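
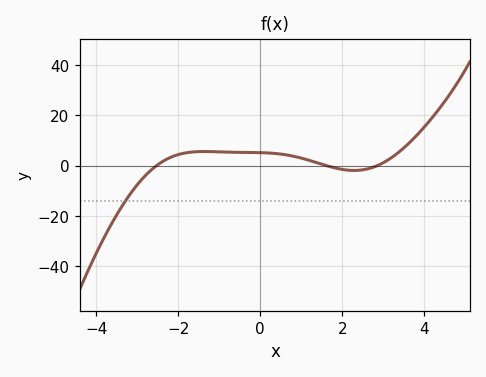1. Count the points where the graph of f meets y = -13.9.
1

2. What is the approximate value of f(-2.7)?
-2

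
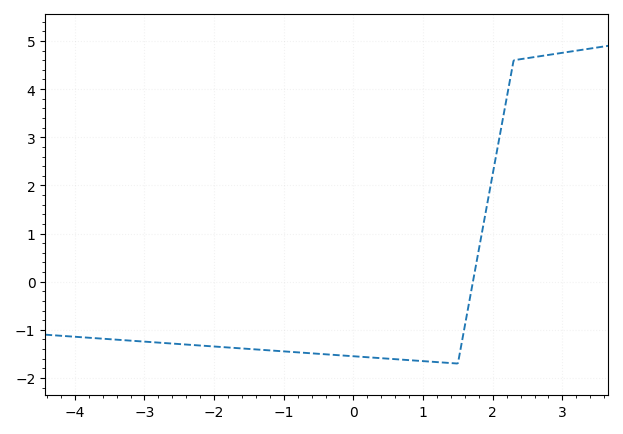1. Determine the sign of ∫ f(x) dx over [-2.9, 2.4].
negative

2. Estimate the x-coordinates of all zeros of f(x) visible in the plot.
1.8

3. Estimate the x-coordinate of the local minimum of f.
1.4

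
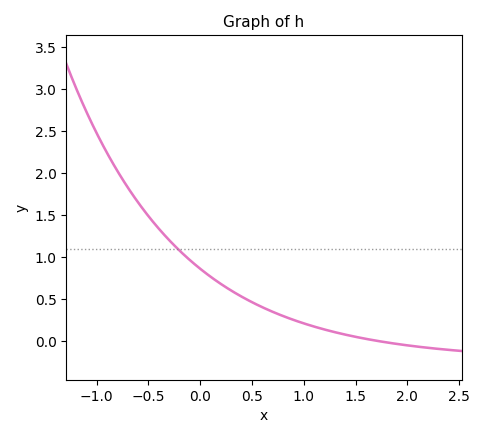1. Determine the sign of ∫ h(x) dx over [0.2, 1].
positive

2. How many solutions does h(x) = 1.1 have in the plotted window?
1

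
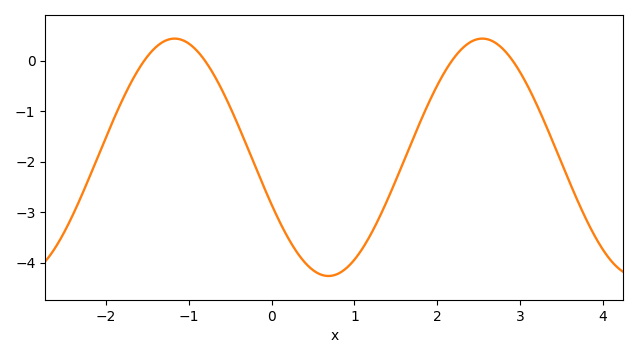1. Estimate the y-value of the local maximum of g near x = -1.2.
0.44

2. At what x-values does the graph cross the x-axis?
-1.54, -0.804, 2.18, 2.91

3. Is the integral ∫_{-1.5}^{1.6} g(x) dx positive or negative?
negative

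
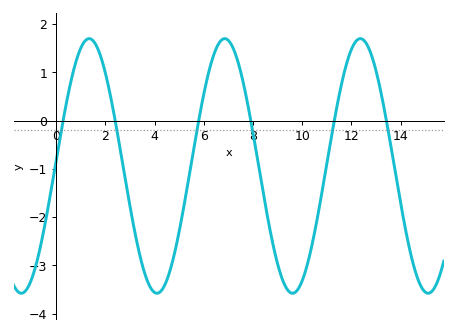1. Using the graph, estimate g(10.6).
-2.07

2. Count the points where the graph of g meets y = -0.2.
6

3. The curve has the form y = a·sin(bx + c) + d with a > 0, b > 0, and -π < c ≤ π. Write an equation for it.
y = 2.64sin(1.14x + 0.04) - 0.94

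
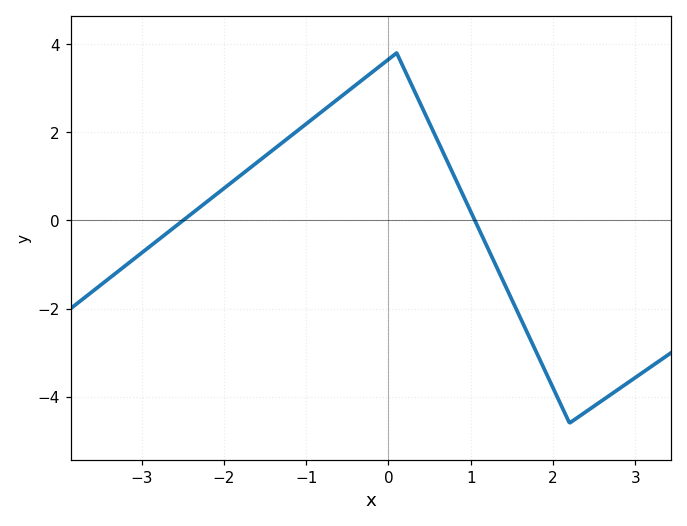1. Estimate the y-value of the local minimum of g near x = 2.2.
-4.6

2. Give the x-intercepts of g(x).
-2.5, 1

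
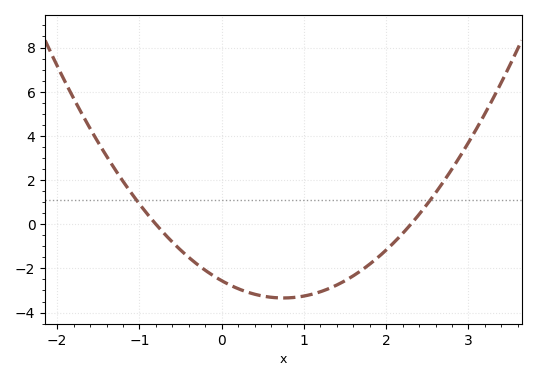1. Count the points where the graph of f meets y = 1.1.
2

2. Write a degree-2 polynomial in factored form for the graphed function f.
y = 1.39(x + 0.8)(x - 2.3)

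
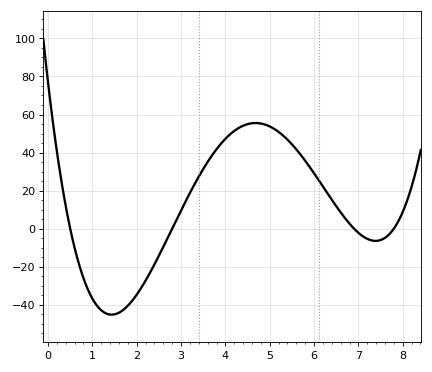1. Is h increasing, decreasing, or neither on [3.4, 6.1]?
neither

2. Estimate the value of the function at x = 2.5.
-14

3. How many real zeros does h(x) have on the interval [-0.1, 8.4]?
4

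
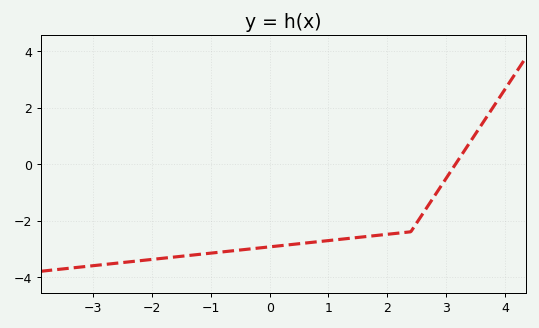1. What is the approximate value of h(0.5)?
-2.82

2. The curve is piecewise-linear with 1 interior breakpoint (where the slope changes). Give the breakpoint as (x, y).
(2.4, -2.4)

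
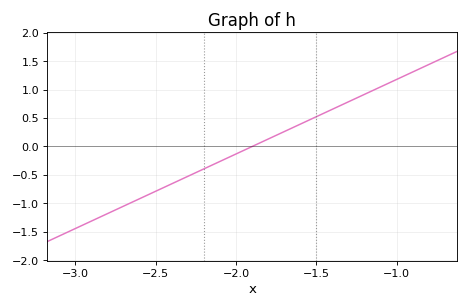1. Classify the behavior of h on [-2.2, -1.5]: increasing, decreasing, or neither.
increasing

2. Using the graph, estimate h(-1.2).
0.9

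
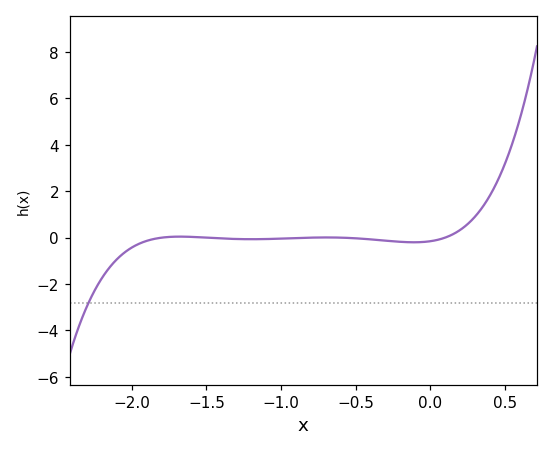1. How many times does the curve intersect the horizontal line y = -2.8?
1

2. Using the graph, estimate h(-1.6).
0.033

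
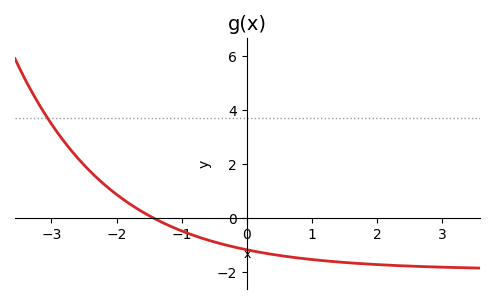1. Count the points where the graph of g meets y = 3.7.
1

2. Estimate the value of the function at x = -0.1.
-1.2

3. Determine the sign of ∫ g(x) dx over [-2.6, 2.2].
negative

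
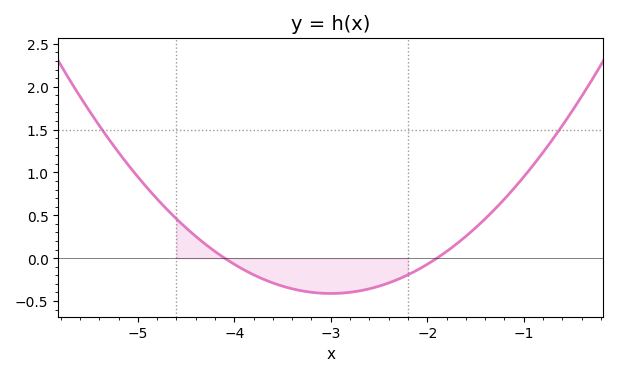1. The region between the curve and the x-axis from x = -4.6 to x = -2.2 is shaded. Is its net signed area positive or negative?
negative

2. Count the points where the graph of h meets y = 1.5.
2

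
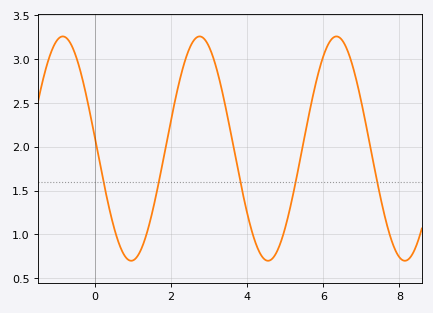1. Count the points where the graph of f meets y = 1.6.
5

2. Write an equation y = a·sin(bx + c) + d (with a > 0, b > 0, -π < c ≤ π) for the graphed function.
y = 1.28sin(1.8x + 3) + 1.98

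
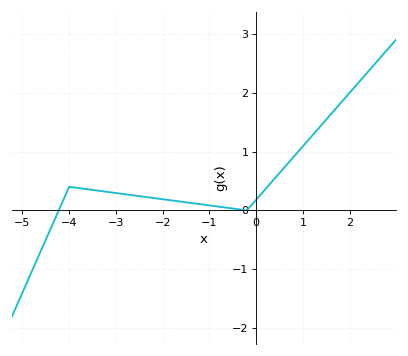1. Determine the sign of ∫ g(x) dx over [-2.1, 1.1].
positive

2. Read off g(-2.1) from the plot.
0.2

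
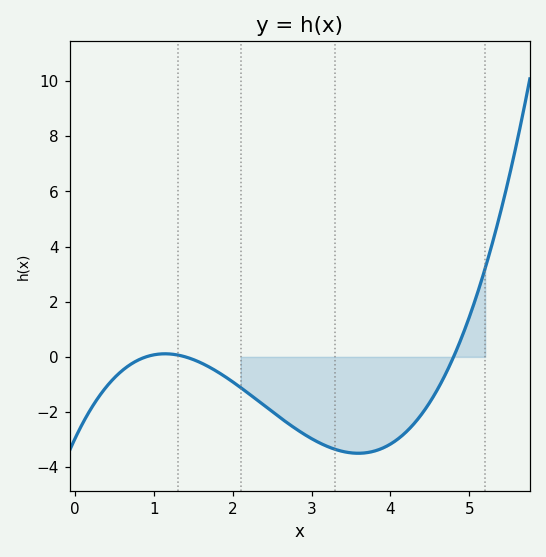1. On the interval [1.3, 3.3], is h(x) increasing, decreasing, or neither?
decreasing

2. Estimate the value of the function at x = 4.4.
-2.06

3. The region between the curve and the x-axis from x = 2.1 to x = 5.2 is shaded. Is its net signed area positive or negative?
negative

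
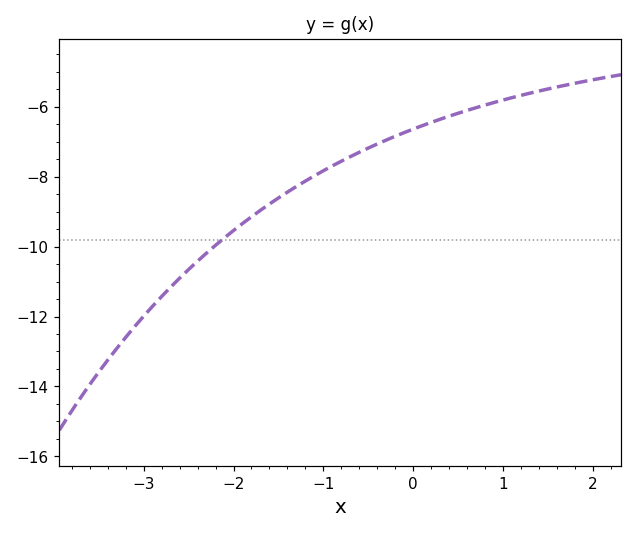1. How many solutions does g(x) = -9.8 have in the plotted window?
1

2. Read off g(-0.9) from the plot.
-7.69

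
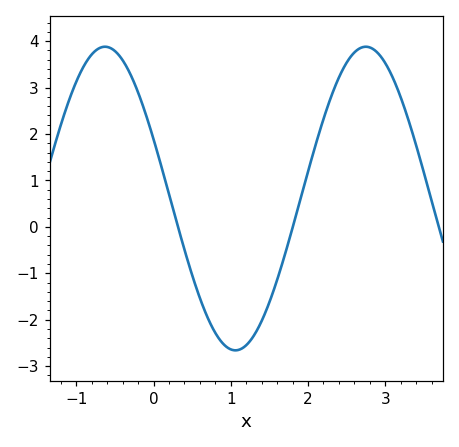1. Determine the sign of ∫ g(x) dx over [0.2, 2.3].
negative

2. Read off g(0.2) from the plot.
0.702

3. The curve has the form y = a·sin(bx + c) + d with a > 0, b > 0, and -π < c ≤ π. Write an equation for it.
y = 3.27sin(1.86x + 2.74) + 0.61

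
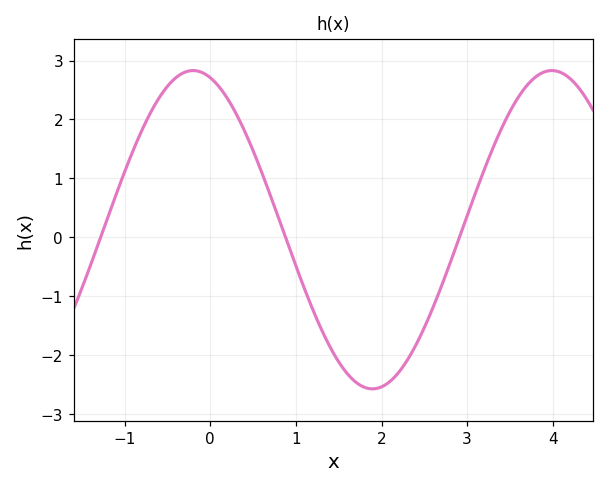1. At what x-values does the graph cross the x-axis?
-1.3, 0.9, 2.9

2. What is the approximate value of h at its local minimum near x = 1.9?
-2.6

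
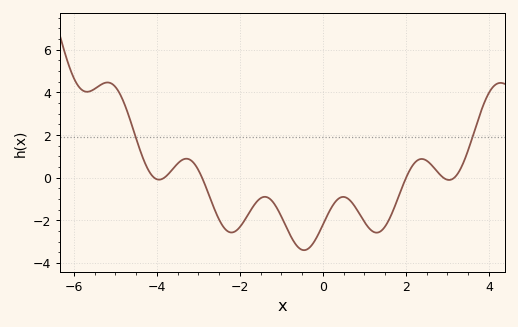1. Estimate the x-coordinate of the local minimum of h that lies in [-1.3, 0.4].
-0.455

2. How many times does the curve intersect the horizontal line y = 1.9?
2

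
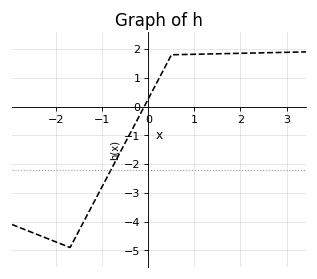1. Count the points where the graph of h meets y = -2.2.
1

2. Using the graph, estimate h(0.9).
1.8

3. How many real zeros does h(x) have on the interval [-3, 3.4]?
1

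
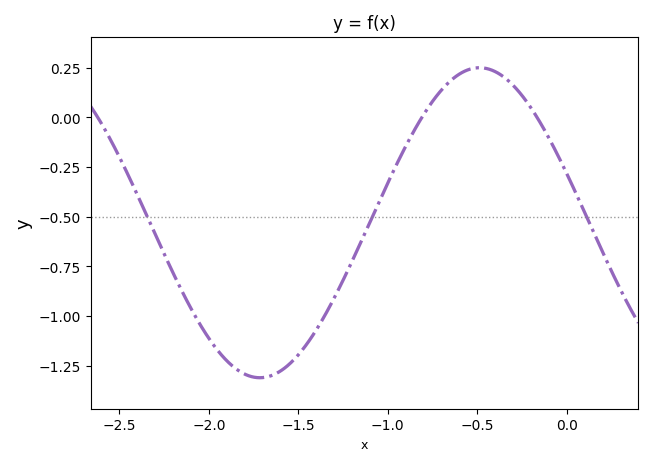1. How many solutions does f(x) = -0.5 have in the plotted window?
3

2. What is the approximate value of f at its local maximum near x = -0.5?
0.25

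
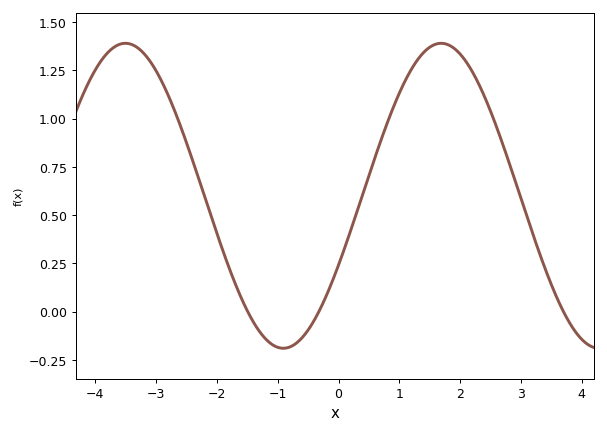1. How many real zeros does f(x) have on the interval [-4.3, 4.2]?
3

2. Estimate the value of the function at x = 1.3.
1.3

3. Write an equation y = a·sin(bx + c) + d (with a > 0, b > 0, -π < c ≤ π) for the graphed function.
y = 0.79sin(1.21x - 0.472) + 0.6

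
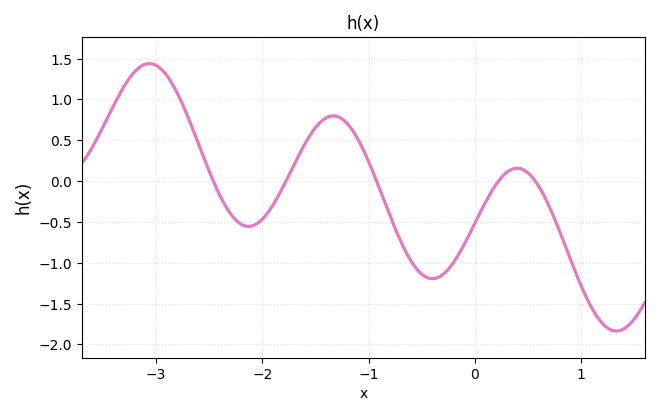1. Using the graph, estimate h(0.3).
0.107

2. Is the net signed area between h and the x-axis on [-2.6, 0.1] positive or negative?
negative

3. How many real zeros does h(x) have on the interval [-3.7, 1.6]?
5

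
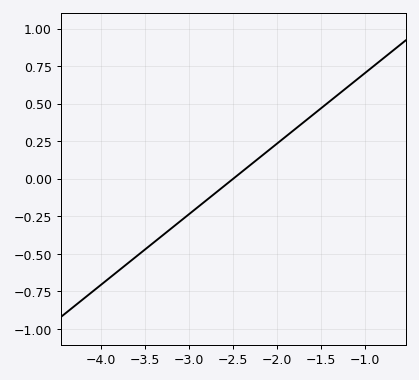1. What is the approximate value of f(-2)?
0.235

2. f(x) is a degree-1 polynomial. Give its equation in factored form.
y = 0.47(x + 2.5)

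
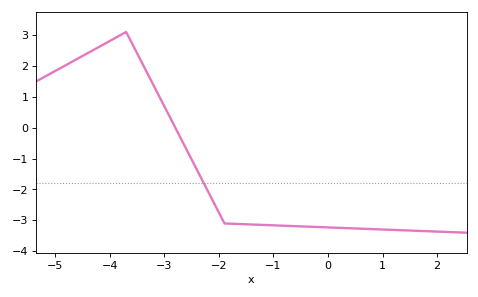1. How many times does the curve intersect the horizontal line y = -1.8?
1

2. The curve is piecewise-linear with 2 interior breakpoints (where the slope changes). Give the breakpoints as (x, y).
(-3.7, 3.1); (-1.9, -3.1)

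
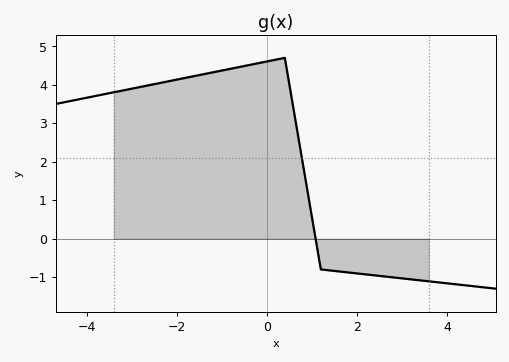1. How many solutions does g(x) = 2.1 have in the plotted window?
1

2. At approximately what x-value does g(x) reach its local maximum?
0.4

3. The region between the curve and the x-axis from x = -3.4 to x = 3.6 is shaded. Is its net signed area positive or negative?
positive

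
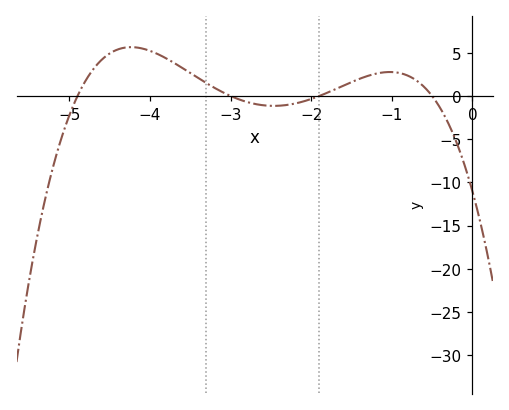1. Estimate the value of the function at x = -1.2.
2.58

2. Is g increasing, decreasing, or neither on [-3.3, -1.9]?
neither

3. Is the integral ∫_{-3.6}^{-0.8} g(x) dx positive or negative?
positive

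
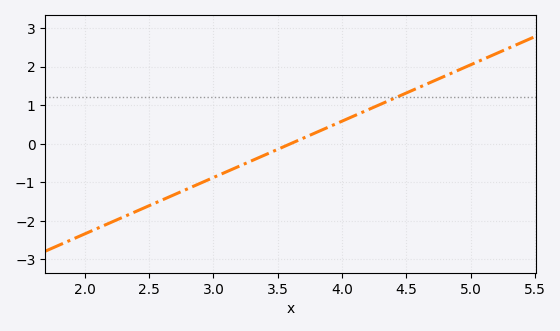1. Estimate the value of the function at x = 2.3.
-1.9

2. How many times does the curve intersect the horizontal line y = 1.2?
1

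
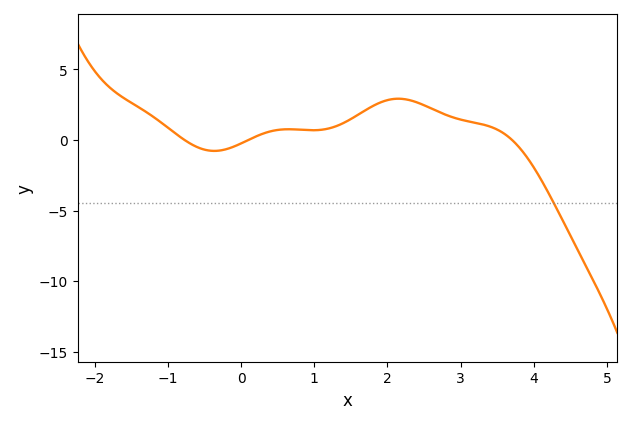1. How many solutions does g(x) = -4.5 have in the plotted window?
1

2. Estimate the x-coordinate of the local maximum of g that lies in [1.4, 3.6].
2.1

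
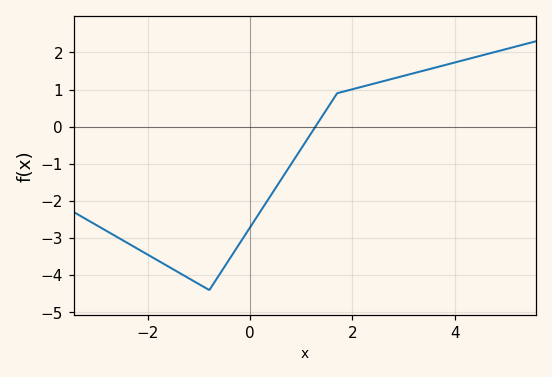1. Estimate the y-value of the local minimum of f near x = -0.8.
-4.4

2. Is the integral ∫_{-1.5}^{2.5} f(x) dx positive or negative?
negative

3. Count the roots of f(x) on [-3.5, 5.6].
1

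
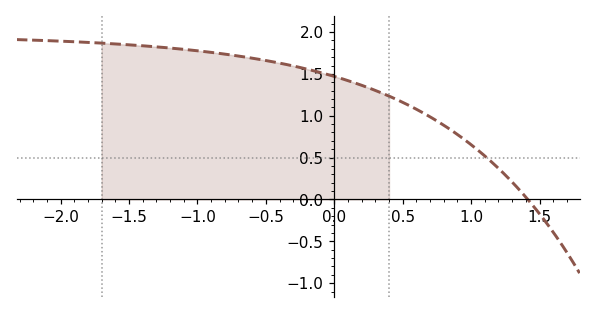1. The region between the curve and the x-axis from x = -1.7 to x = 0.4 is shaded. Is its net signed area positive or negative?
positive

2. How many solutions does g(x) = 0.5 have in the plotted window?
1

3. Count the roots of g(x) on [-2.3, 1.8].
1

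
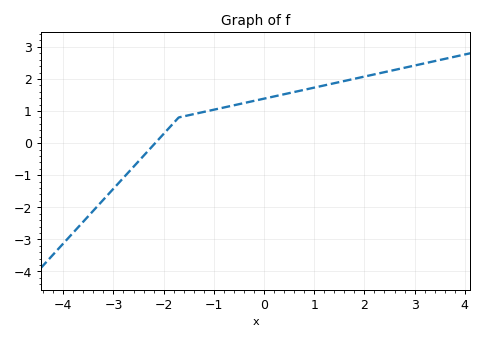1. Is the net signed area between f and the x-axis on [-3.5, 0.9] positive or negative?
positive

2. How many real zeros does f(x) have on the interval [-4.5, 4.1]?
1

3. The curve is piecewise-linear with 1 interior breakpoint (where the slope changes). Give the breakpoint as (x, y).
(-1.7, 0.8)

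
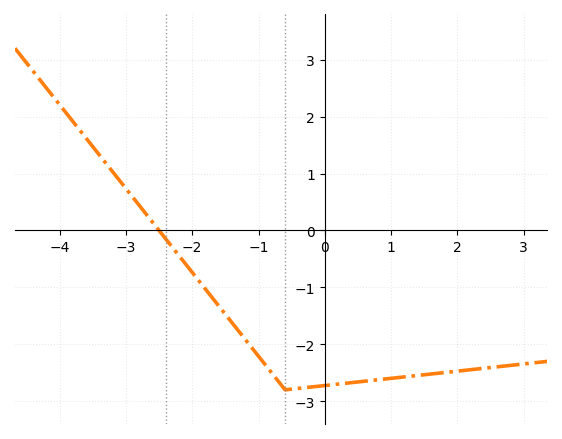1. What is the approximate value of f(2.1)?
-2.5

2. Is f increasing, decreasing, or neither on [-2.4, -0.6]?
decreasing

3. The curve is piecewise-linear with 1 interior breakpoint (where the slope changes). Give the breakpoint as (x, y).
(-0.6, -2.8)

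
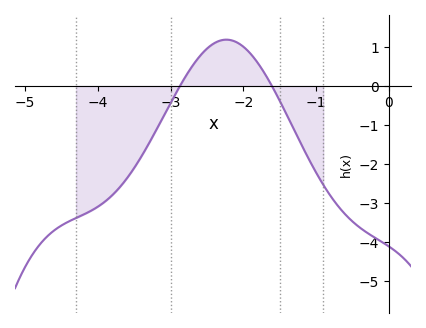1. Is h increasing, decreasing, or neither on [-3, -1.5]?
neither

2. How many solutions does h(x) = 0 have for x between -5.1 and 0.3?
2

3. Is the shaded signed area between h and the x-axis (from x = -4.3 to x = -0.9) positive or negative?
negative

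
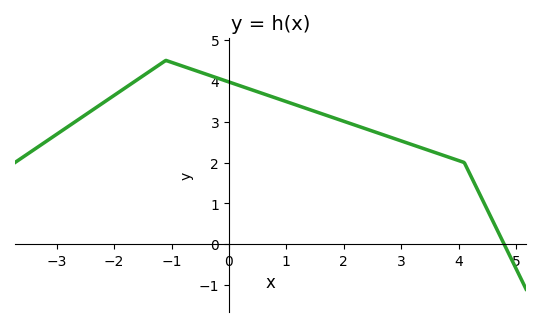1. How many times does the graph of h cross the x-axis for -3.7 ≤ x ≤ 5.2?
1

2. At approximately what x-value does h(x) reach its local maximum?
-1.1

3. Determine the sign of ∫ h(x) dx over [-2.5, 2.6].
positive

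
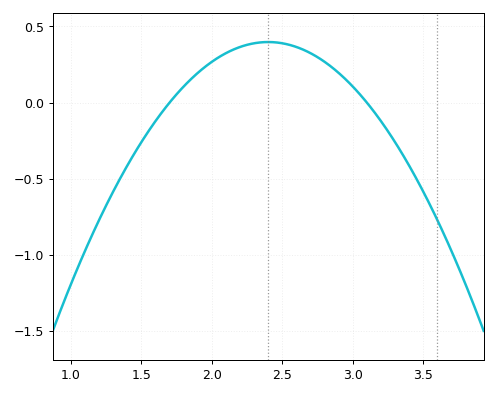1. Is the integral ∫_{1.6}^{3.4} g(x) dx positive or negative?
positive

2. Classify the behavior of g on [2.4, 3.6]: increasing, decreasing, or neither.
decreasing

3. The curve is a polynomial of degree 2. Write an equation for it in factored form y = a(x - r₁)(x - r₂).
y = -0.81(x - 1.7)(x - 3.1)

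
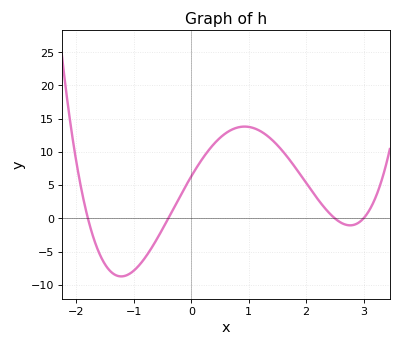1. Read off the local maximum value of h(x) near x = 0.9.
14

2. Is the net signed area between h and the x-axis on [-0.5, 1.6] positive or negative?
positive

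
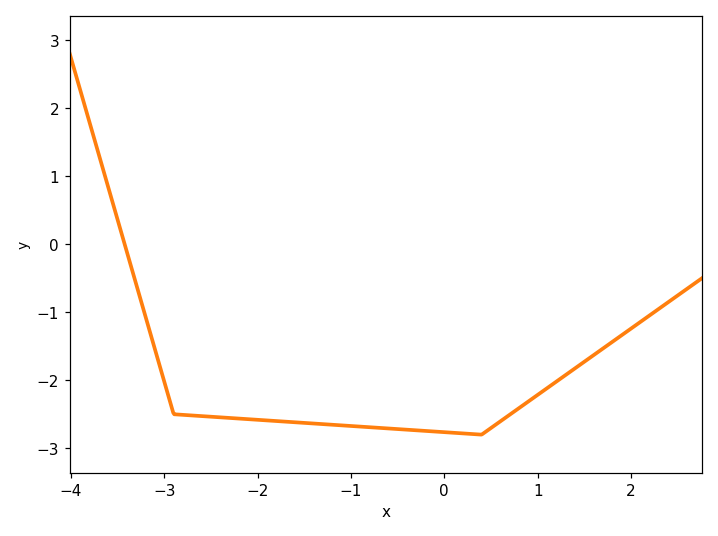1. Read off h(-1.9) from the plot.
-2.6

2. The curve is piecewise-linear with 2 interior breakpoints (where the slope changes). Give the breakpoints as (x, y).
(-2.9, -2.5); (0.4, -2.8)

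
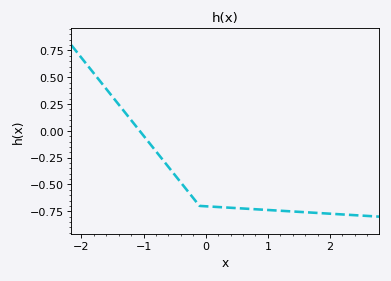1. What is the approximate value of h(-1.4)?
0.24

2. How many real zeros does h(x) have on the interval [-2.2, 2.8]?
1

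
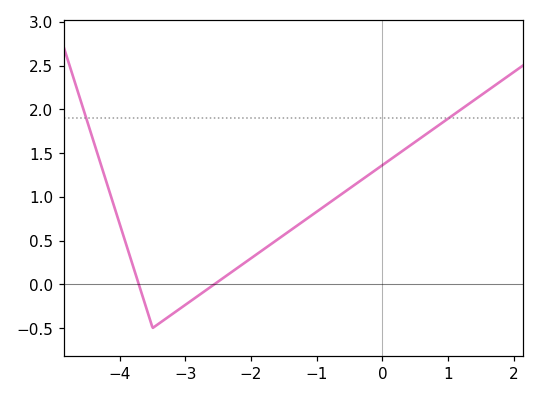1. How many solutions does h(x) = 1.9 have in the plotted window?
2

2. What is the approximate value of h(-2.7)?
-0.074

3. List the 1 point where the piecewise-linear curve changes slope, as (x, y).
(-3.5, -0.5)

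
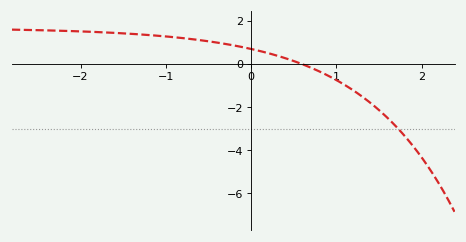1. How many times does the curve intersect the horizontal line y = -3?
1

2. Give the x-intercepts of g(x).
0.59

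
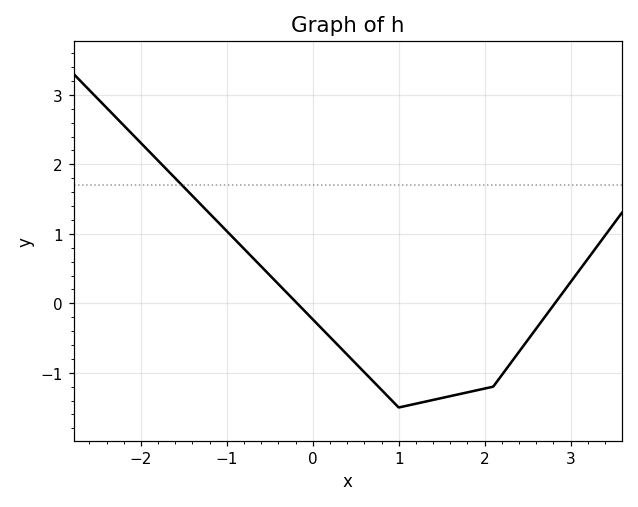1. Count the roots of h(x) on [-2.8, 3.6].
2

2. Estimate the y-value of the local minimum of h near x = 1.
-1.5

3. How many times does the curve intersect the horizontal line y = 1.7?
1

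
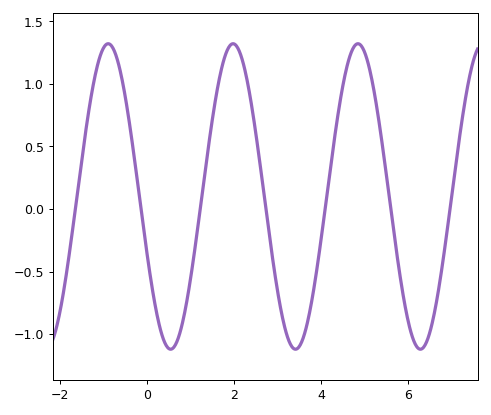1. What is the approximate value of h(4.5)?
1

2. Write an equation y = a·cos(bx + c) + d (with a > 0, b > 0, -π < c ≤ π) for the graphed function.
y = 1.22cos(2.2x + 2) + 0.1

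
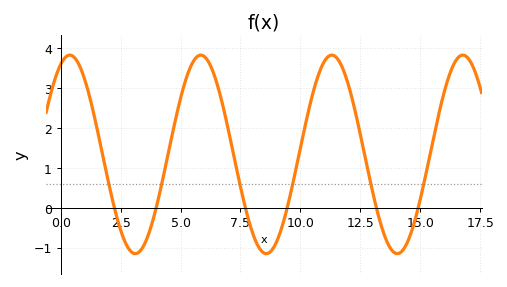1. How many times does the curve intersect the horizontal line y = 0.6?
6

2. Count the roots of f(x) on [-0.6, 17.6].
6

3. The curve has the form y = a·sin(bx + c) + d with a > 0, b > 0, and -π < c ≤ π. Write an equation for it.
y = 2.49sin(1.15x + 1.13) + 1.34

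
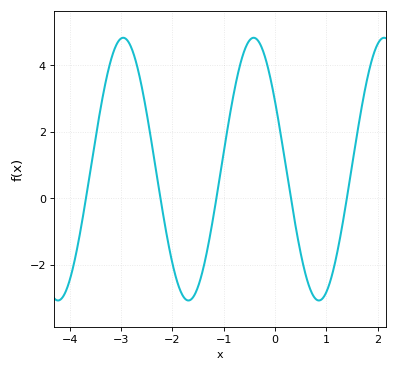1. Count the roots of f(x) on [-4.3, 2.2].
5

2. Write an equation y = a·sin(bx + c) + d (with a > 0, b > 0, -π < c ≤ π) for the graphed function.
y = 3.95sin(2.5x + 2.6) + 0.87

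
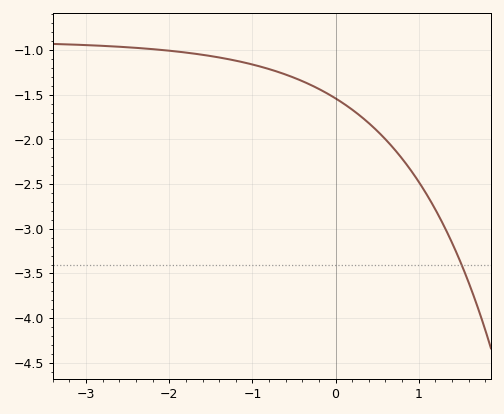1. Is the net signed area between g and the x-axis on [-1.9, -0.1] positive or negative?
negative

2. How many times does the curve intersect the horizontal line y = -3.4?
1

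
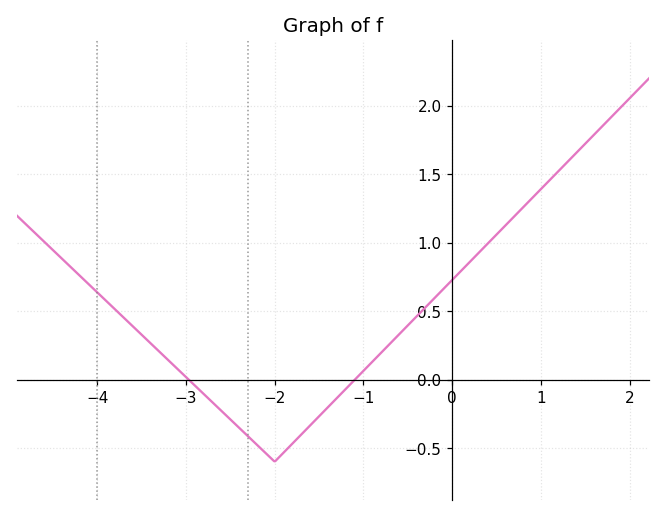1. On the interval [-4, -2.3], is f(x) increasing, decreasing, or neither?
decreasing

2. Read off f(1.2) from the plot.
1.5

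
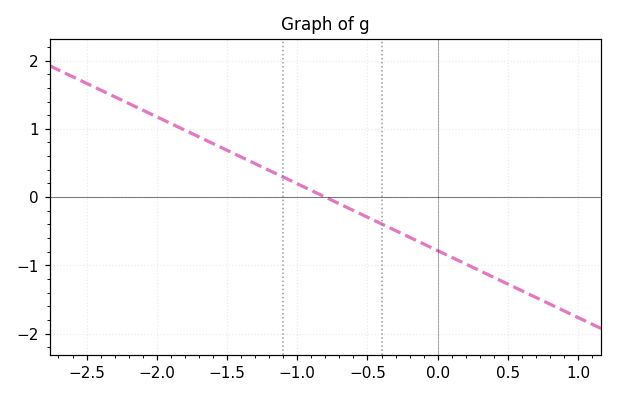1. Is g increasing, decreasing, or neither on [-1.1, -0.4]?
decreasing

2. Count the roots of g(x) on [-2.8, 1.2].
1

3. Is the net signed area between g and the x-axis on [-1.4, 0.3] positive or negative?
negative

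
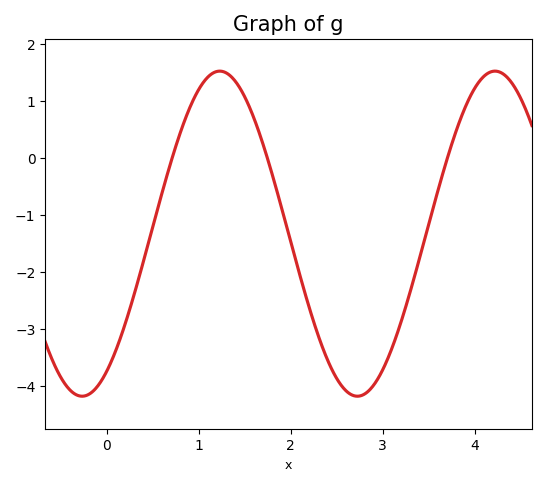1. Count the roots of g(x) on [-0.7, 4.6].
3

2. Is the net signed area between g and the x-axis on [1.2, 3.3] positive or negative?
negative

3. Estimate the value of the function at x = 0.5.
-1.2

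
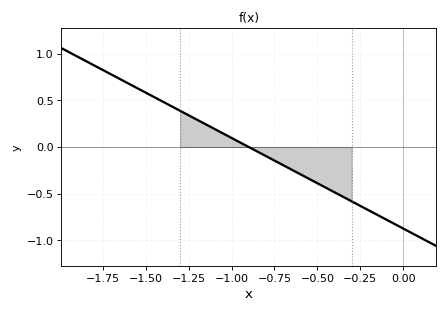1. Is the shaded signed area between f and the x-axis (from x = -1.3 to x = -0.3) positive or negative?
negative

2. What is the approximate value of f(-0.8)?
-0.1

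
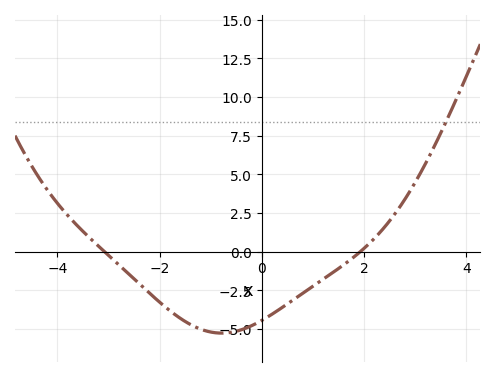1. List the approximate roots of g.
-3.08, 1.92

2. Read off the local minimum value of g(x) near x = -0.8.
-5.26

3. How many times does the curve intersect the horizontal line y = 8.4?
1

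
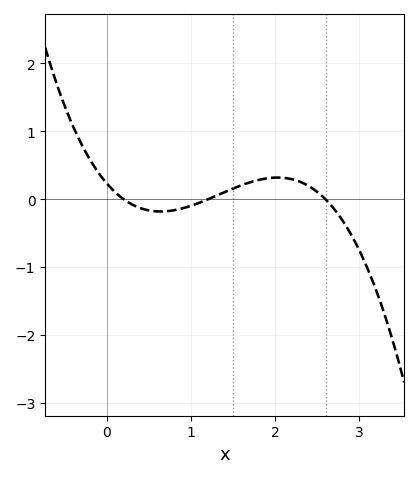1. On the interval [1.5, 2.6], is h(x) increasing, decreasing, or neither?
neither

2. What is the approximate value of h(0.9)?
-0.1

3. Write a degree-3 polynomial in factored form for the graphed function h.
y = -0.37(x - 0.2)(x - 1.2)(x - 2.6)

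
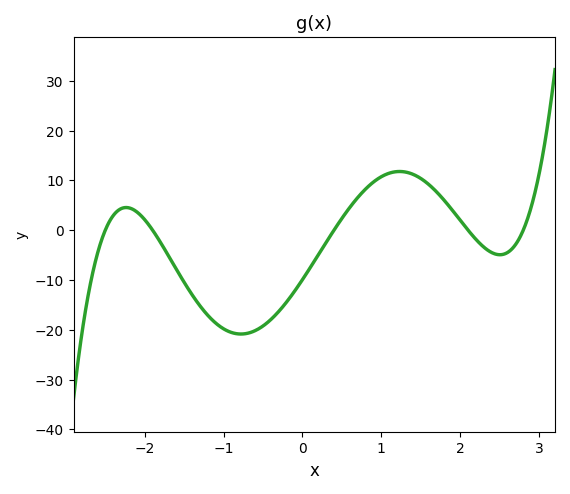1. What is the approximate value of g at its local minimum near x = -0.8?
-21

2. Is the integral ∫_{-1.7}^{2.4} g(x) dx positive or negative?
negative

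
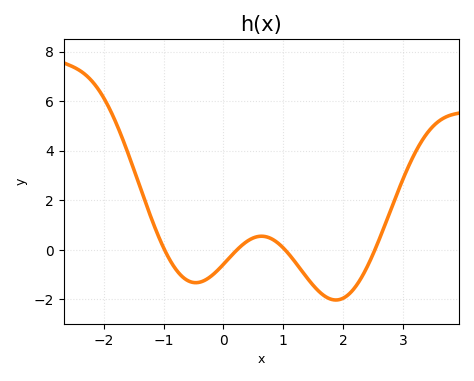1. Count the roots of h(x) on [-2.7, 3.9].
4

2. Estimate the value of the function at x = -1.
0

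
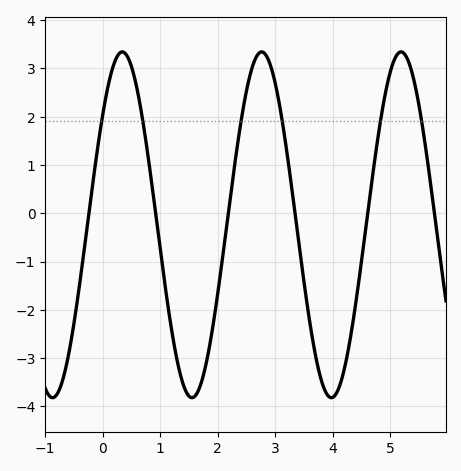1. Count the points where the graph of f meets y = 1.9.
6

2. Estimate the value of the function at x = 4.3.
-2.7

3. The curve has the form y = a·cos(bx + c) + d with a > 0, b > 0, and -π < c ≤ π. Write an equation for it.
y = 3.58cos(2.6x - 0.88) - 0.24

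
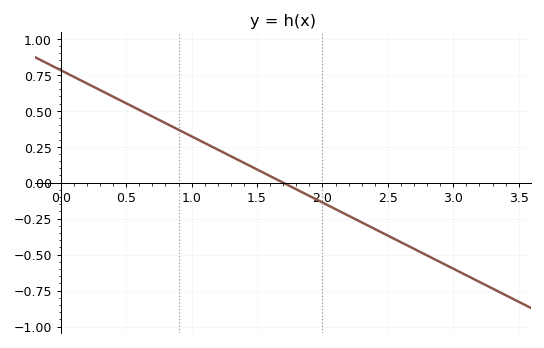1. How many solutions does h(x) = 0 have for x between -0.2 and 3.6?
1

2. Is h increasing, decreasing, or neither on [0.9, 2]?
decreasing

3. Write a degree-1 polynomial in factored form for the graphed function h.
y = -0.46(x - 1.7)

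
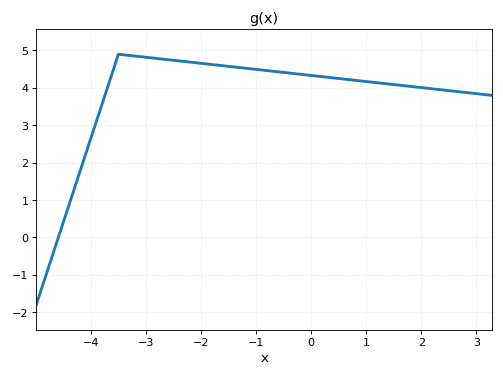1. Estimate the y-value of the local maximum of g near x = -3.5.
4.9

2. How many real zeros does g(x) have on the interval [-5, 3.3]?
1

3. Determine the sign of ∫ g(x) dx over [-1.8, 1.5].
positive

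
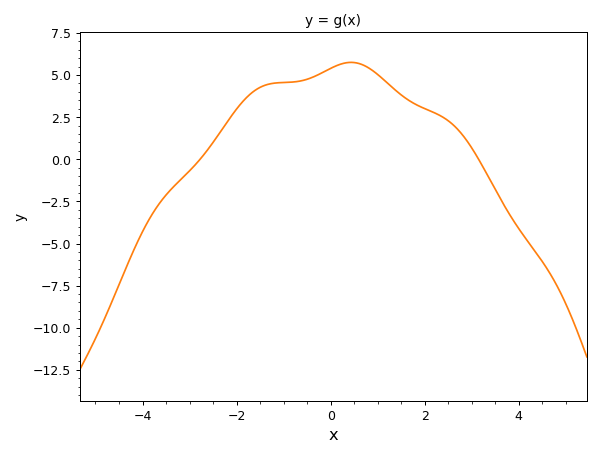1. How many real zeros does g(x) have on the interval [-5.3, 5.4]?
2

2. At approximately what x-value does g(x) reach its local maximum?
0.433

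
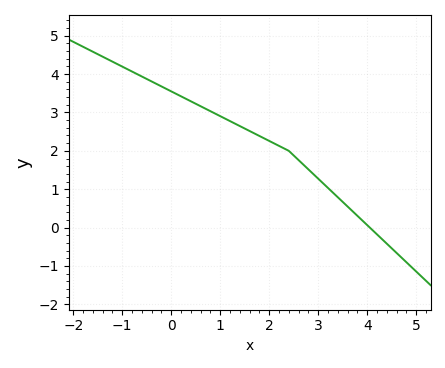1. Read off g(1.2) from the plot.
2.77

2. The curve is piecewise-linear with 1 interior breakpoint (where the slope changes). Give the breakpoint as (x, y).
(2.4, 2)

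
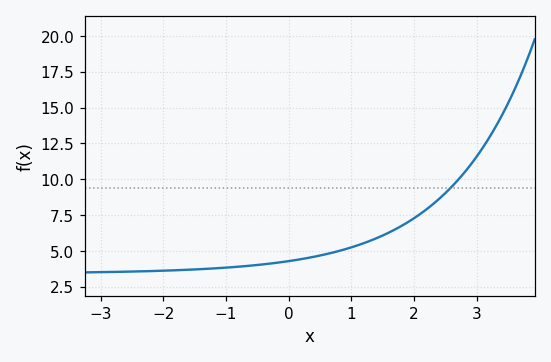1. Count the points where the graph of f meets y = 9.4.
1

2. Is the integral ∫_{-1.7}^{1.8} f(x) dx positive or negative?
positive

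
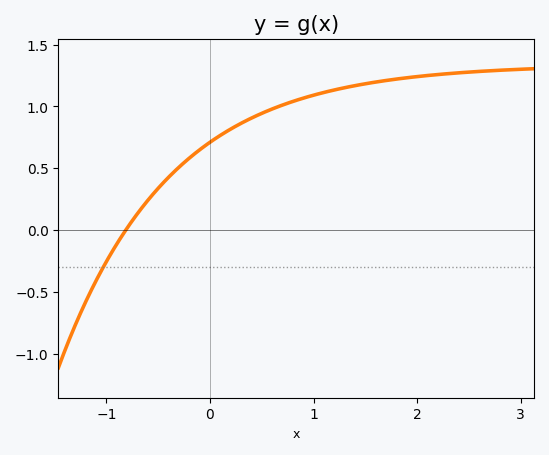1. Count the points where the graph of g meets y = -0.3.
1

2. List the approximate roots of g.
-0.8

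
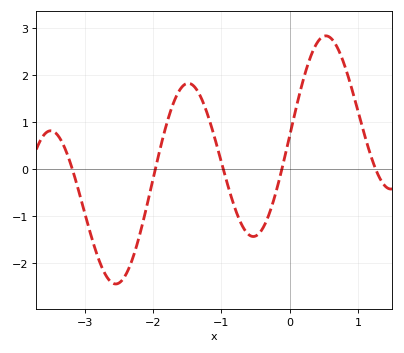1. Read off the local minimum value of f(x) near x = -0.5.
-1.43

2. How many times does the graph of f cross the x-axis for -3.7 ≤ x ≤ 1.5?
5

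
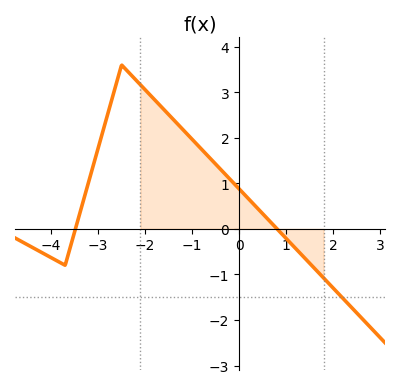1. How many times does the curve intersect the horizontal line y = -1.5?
1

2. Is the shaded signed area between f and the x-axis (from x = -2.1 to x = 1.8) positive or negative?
positive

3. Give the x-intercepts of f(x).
-3.4, 0.8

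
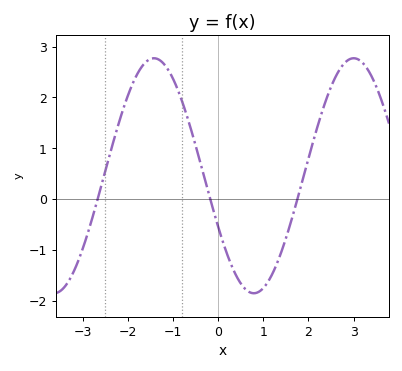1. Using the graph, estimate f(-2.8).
-0.408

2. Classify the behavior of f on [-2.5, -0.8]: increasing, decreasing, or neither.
neither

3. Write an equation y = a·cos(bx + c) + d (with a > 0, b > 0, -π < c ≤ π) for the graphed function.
y = 2.31cos(1.42x + 2.02) + 0.46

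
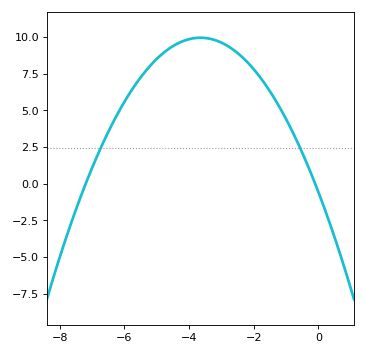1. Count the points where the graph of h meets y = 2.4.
2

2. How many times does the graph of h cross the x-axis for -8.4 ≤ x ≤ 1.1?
2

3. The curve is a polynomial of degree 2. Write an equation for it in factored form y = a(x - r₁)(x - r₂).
y = -0.79(x + 7.2)(x + 0.1)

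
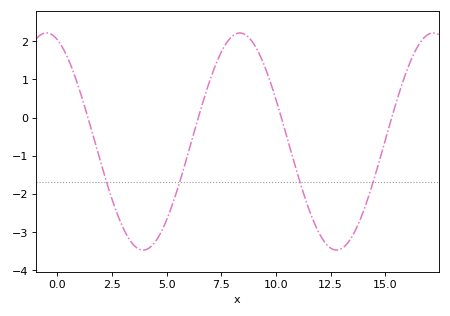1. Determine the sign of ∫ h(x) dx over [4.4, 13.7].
negative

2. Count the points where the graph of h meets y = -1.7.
4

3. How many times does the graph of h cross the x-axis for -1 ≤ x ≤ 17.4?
4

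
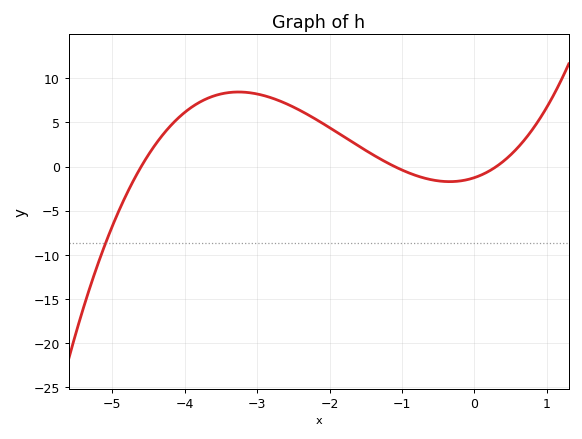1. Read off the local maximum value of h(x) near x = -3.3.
8.5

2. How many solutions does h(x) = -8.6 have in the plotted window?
1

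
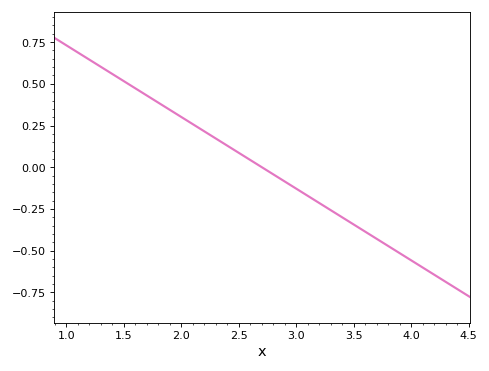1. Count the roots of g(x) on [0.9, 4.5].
1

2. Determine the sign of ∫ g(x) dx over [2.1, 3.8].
negative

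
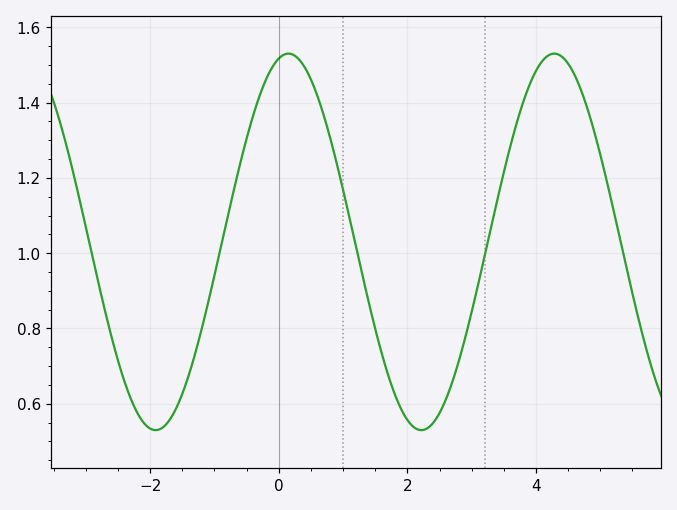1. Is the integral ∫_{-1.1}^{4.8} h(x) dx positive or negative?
positive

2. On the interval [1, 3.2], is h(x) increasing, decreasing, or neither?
neither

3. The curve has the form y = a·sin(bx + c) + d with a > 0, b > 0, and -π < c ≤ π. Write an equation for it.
y = 0.5sin(1.5x + 1.3) + 1.03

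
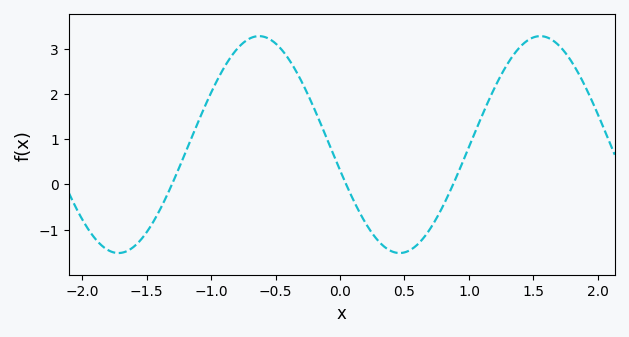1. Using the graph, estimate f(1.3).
2.67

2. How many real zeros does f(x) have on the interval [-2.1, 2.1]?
3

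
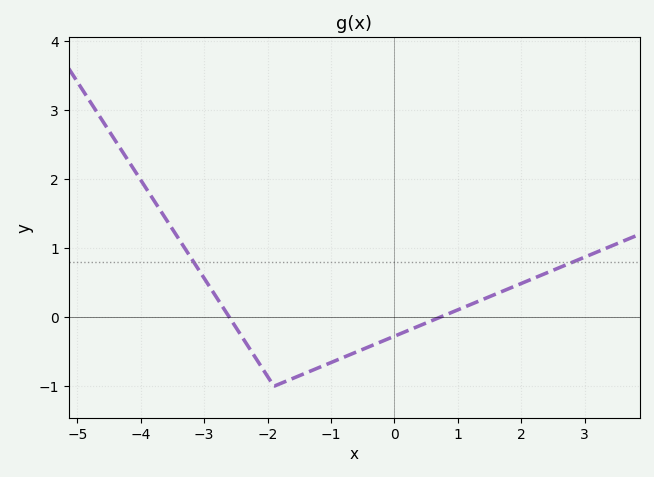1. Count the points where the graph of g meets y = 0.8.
2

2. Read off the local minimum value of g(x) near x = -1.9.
-1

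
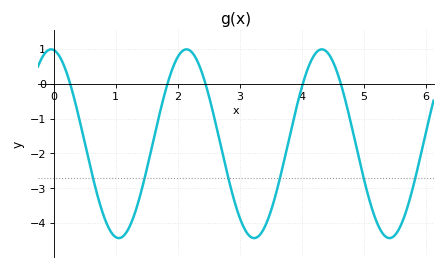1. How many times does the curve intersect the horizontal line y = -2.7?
6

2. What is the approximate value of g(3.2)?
-4.42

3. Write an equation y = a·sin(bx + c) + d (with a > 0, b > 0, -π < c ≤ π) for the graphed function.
y = 2.71sin(2.88x + 1.69) - 1.72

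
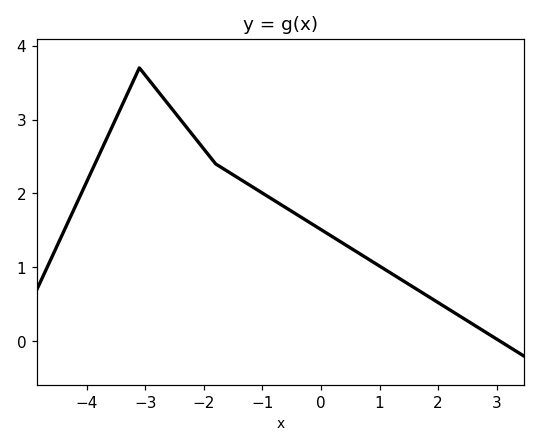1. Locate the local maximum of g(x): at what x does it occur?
-3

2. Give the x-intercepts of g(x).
3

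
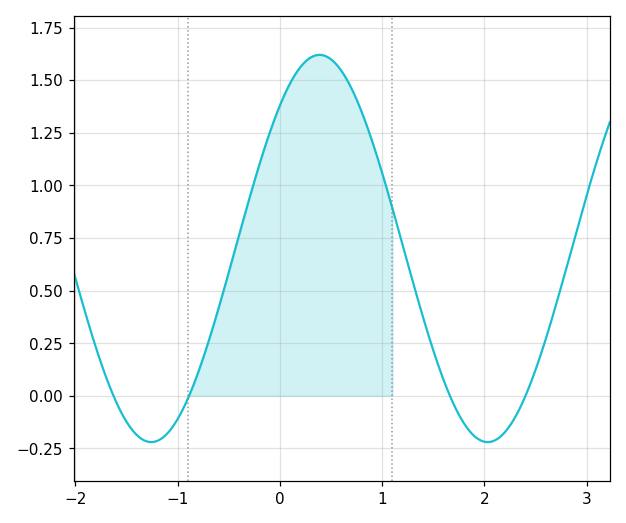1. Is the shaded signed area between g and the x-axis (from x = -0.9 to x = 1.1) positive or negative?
positive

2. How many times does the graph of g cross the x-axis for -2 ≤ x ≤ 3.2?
4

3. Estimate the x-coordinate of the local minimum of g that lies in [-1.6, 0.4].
-1.3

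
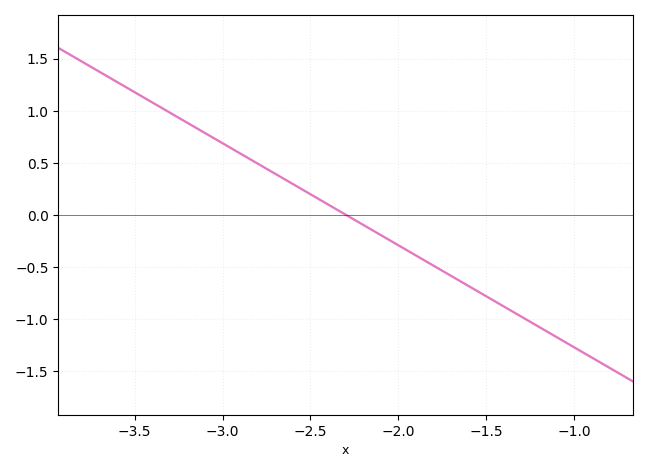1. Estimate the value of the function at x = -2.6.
0.294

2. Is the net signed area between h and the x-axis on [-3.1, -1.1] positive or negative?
negative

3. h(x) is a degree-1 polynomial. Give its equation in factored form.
y = -0.98(x + 2.3)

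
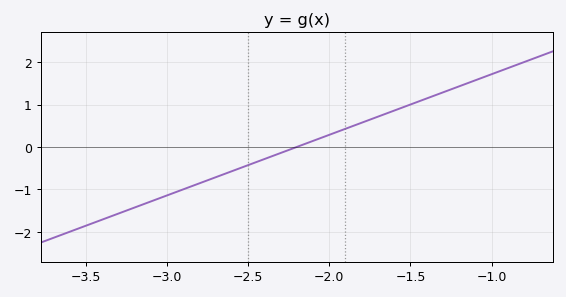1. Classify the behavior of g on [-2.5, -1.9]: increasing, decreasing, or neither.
increasing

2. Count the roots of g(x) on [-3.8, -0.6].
1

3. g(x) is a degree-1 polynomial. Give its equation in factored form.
y = 1.43(x + 2.2)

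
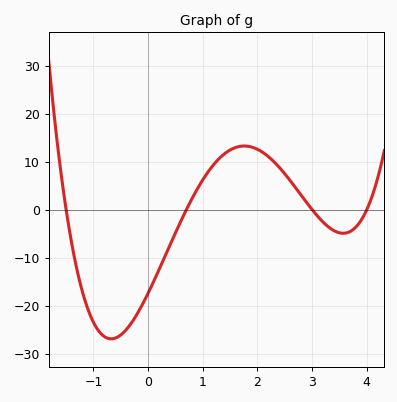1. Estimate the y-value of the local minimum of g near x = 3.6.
-5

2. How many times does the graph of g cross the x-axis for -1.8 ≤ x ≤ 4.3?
4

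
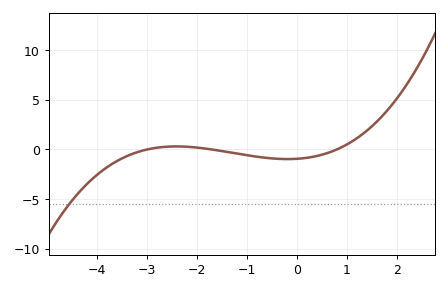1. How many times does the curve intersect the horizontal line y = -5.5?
1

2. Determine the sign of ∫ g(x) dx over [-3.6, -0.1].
negative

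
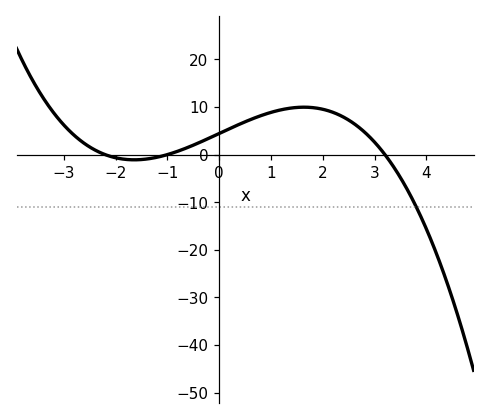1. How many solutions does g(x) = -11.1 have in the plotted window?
1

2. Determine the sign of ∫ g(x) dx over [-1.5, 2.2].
positive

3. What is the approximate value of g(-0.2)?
3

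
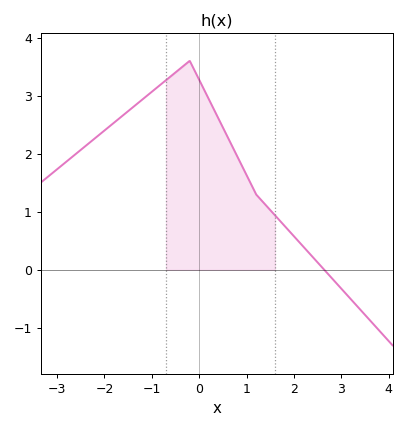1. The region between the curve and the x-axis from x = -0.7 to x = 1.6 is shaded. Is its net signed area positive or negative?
positive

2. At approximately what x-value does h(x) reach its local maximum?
-0.2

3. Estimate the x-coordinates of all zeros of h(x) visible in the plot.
2.6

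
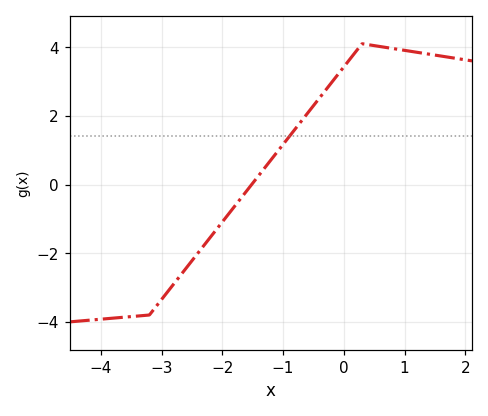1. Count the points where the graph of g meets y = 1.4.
1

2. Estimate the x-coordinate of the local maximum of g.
0.3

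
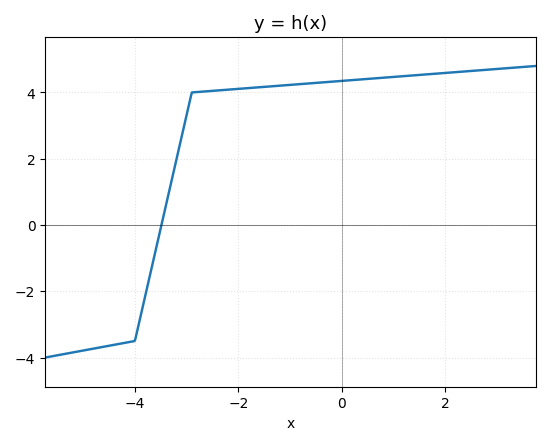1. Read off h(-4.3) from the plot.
-3.6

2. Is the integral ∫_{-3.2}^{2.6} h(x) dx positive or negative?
positive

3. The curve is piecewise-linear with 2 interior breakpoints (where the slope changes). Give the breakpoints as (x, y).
(-4, -3.5); (-2.9, 4)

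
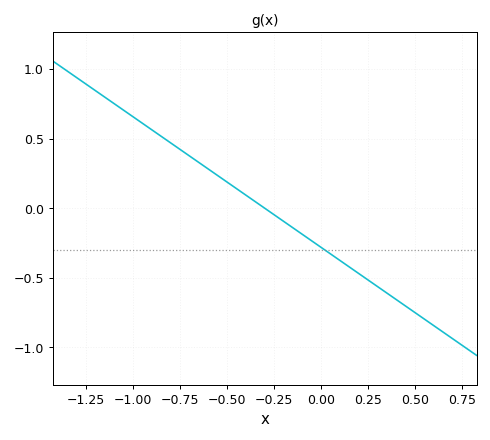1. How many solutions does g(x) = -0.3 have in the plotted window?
1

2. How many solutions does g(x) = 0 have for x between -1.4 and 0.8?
1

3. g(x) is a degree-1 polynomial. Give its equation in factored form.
y = -0.94(x + 0.3)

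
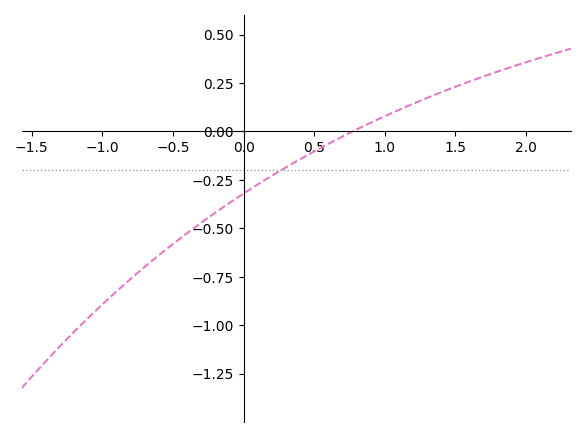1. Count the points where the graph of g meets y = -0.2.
1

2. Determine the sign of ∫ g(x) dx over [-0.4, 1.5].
negative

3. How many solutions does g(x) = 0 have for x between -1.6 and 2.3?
1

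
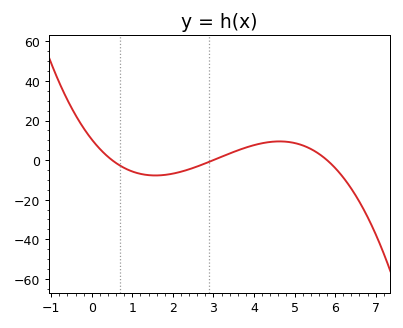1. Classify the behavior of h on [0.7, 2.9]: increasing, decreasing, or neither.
neither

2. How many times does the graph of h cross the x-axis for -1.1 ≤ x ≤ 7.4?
3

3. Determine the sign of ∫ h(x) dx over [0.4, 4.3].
negative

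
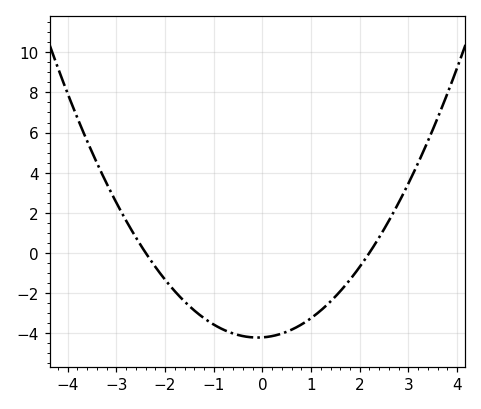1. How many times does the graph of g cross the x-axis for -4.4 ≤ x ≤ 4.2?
2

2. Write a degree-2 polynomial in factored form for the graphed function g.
y = 0.8(x + 2.4)(x - 2.2)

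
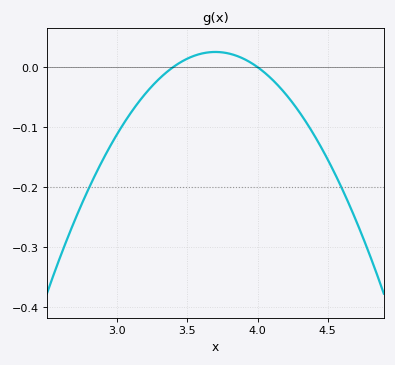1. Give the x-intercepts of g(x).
3.4, 4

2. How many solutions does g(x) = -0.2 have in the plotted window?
2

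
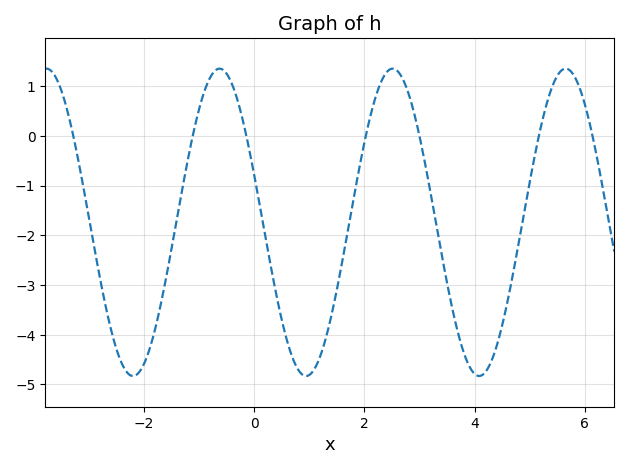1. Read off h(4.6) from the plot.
-3.32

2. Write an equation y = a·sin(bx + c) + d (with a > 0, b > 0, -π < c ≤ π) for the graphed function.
y = 3.09sin(2x + 2.83) - 1.74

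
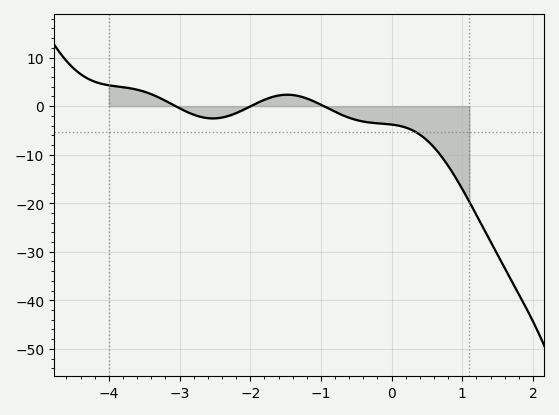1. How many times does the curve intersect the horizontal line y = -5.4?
1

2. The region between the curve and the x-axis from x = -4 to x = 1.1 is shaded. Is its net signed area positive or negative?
negative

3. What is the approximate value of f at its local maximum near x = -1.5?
2.35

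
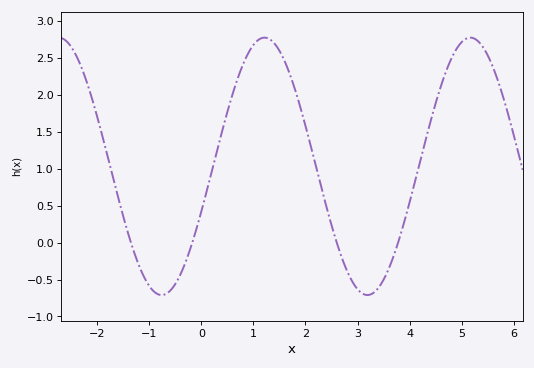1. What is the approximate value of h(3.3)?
-0.684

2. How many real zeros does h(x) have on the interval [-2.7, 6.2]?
4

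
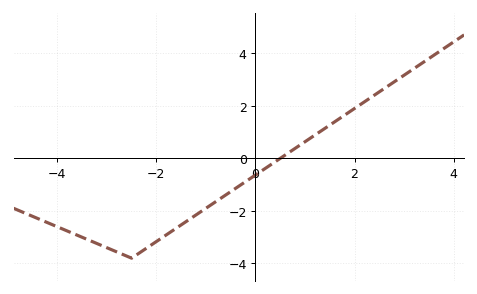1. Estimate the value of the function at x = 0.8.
0.4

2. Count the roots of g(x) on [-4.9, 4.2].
1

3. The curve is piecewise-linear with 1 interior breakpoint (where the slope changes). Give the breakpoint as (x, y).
(-2.5, -3.8)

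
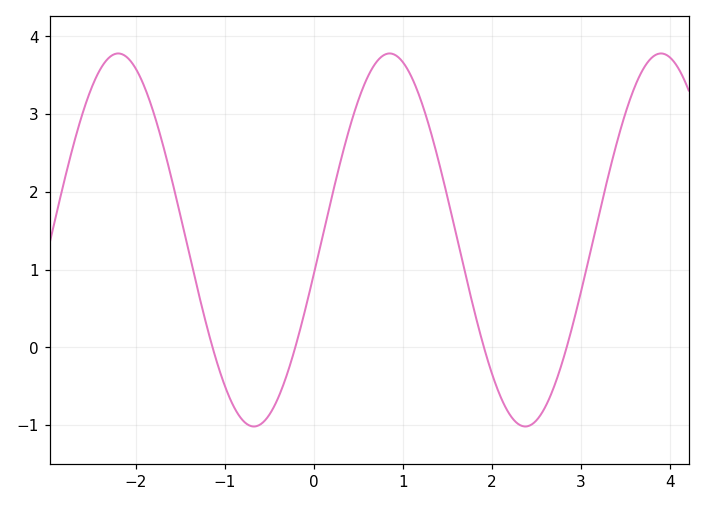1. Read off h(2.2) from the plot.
-0.866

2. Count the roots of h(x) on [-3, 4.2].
4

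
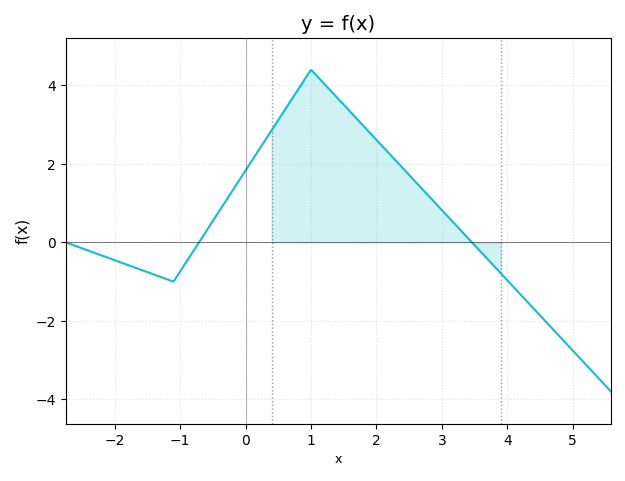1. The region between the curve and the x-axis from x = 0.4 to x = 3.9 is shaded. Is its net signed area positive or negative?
positive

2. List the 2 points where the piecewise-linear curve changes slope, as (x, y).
(-1.1, -1); (1, 4.4)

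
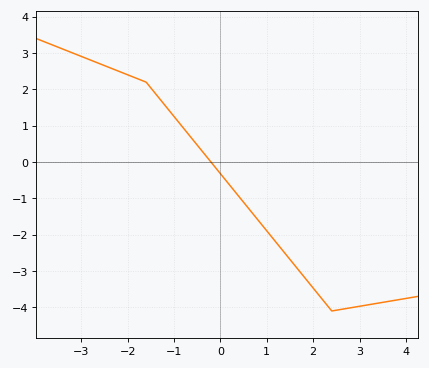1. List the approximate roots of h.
-0.2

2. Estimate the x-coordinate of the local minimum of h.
2.4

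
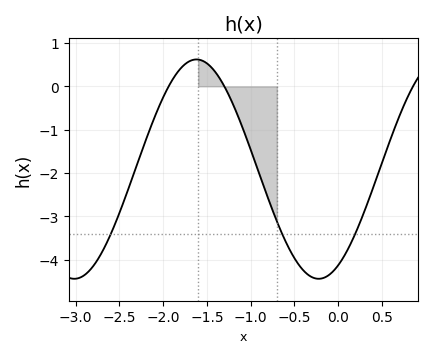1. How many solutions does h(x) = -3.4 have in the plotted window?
3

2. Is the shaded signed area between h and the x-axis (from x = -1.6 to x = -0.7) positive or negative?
negative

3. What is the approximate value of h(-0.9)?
-2.03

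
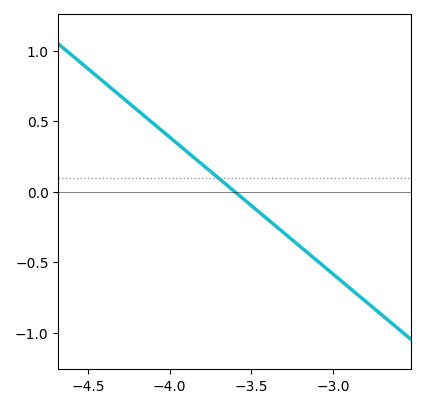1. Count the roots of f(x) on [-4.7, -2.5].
1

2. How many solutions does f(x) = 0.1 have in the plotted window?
1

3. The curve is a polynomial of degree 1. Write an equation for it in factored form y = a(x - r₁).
y = -0.97(x + 3.6)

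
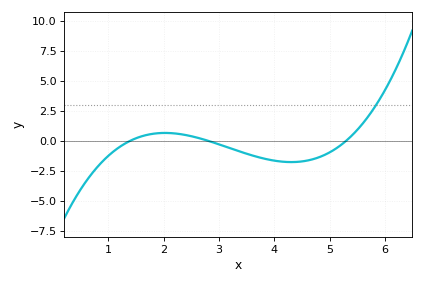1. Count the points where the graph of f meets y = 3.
1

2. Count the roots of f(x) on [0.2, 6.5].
3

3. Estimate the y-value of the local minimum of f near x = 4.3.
-1.8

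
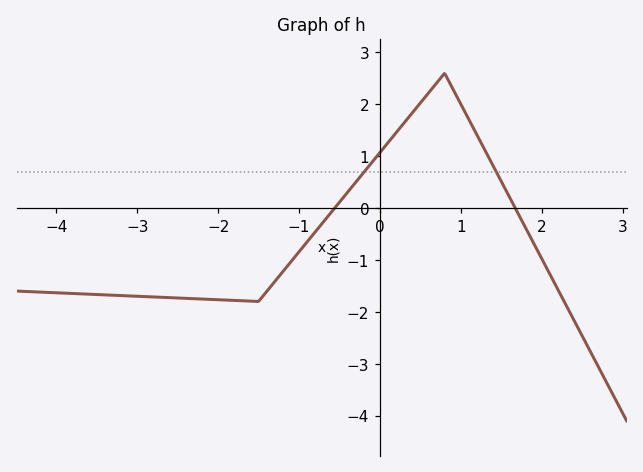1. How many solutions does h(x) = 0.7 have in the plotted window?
2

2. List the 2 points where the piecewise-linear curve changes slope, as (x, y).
(-1.5, -1.8); (0.8, 2.6)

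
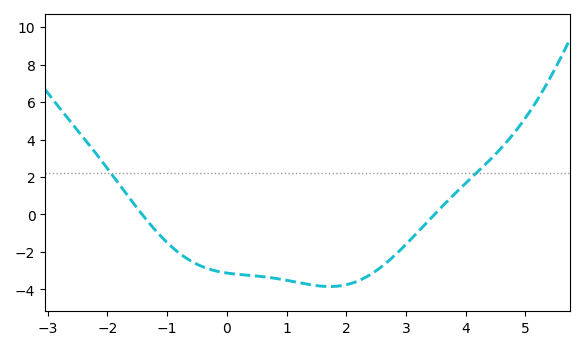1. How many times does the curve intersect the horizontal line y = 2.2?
2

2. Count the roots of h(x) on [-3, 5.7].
2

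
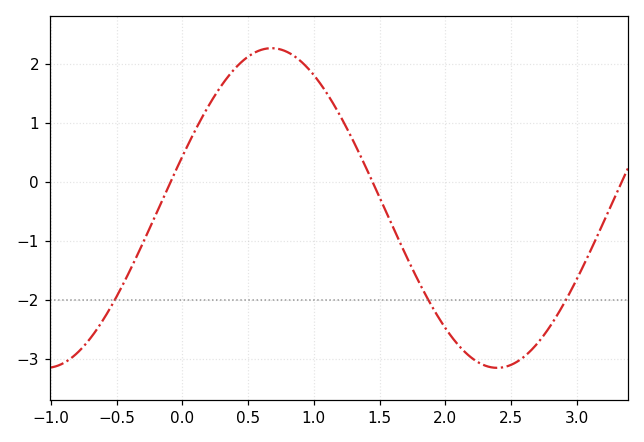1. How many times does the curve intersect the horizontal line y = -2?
3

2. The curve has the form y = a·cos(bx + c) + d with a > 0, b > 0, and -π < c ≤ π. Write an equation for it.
y = 2.71cos(1.8x - 1.2) - 0.44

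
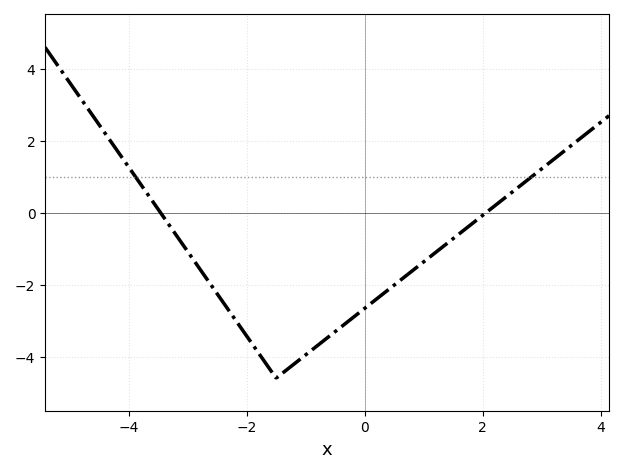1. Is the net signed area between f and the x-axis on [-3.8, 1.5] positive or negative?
negative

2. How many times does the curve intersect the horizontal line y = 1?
2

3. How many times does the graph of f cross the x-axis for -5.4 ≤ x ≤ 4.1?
2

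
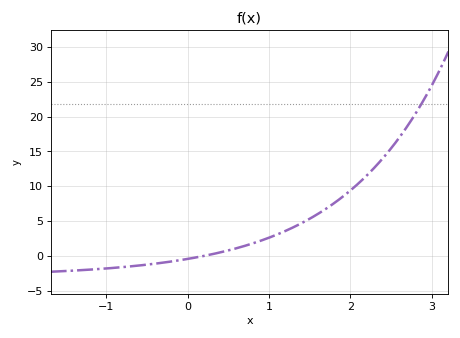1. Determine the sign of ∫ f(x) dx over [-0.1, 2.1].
positive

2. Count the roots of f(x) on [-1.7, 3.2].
1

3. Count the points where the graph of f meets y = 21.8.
1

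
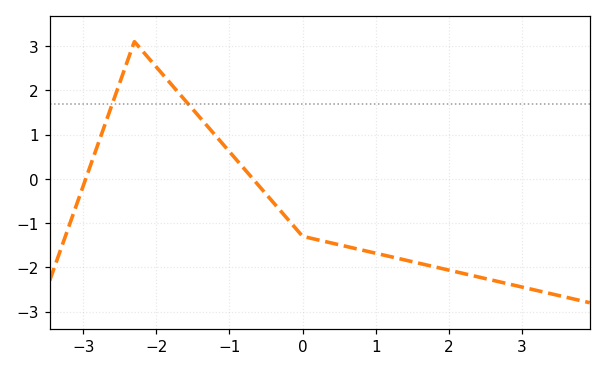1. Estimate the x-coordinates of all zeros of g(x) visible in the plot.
-3, -0.7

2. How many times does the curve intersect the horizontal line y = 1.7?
2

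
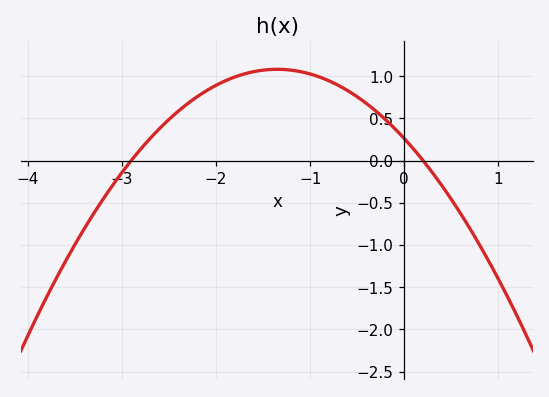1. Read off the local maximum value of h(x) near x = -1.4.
1.1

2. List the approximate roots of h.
-2.9, 0.2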